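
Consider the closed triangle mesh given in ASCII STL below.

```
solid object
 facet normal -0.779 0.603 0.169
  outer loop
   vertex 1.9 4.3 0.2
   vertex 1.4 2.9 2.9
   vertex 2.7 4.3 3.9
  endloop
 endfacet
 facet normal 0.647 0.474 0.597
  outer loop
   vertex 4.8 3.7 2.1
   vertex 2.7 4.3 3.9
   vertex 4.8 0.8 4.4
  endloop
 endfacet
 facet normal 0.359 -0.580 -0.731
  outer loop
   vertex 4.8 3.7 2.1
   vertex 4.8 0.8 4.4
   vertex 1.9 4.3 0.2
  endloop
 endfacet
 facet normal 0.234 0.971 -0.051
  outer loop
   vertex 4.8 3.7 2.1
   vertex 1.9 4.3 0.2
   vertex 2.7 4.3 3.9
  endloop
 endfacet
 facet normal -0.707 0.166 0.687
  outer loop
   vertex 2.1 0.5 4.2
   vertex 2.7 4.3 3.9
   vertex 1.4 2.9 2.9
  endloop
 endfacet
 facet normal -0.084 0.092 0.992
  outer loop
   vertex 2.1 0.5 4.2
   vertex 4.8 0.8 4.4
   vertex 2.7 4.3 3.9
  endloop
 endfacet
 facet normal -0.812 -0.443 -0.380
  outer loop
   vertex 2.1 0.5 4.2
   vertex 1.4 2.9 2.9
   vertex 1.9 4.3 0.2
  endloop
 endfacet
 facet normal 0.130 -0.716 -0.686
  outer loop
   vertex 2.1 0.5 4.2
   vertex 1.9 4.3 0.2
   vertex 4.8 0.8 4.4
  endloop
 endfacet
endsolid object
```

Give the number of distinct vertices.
6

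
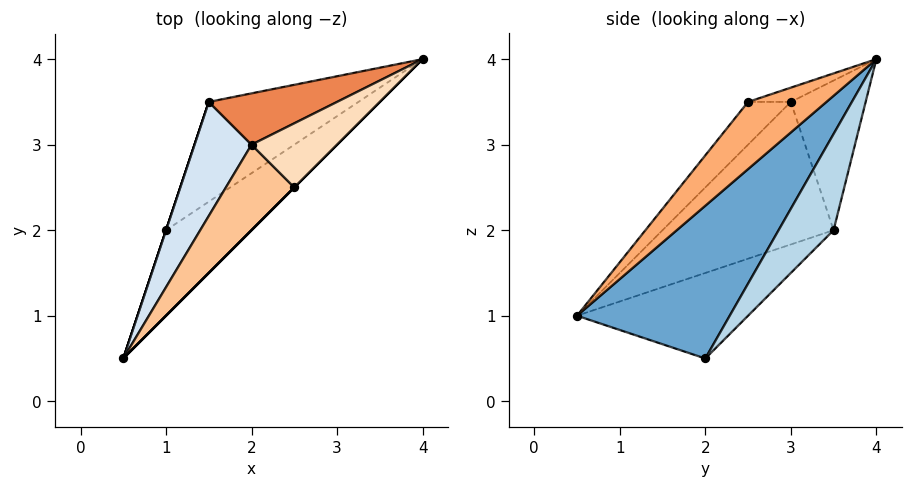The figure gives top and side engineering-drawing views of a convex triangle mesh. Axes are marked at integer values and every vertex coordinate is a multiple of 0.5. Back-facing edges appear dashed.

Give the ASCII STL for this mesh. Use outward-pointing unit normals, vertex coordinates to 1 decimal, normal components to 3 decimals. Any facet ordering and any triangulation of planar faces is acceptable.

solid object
 facet normal 0.795 -0.413 -0.445
  outer loop
   vertex 1.0 2.0 0.5
   vertex 4.0 4.0 4.0
   vertex 0.5 0.5 1.0
  endloop
 endfacet
 facet normal -0.949 0.316 0.000
  outer loop
   vertex 1.5 3.5 2.0
   vertex 1.0 2.0 0.5
   vertex 0.5 0.5 1.0
  endloop
 endfacet
 facet normal 0.451 0.551 -0.702
  outer loop
   vertex 1.5 3.5 2.0
   vertex 4.0 4.0 4.0
   vertex 1.0 2.0 0.5
  endloop
 endfacet
 facet normal -0.913 0.183 0.365
  outer loop
   vertex 2.0 3.0 3.5
   vertex 1.5 3.5 2.0
   vertex 0.5 0.5 1.0
  endloop
 endfacet
 facet normal -0.488 0.766 0.418
  outer loop
   vertex 2.0 3.0 3.5
   vertex 4.0 4.0 4.0
   vertex 1.5 3.5 2.0
  endloop
 endfacet
 facet normal 0.707 -0.707 0.000
  outer loop
   vertex 2.5 2.5 3.5
   vertex 0.5 0.5 1.0
   vertex 4.0 4.0 4.0
  endloop
 endfacet
 facet normal -0.468 -0.468 0.749
  outer loop
   vertex 2.5 2.5 3.5
   vertex 2.0 3.0 3.5
   vertex 0.5 0.5 1.0
  endloop
 endfacet
 facet normal -0.162 -0.162 0.973
  outer loop
   vertex 2.5 2.5 3.5
   vertex 4.0 4.0 4.0
   vertex 2.0 3.0 3.5
  endloop
 endfacet
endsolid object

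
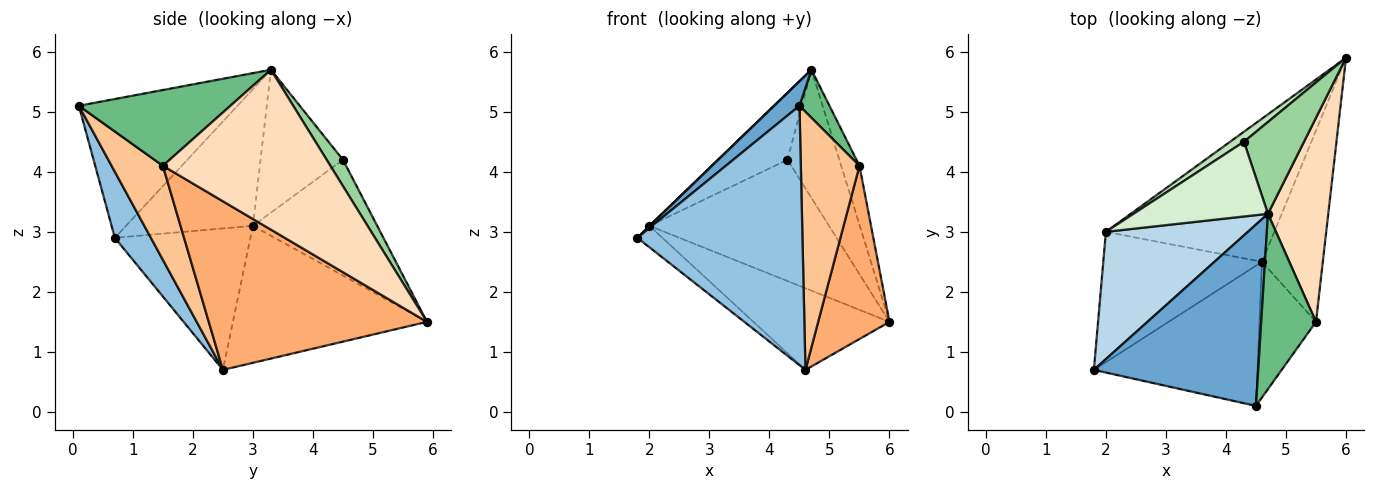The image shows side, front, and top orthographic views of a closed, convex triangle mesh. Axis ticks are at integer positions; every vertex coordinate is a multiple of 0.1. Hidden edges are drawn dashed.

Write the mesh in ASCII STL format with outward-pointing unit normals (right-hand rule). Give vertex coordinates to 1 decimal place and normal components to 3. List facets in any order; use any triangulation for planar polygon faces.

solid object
 facet normal -0.642 -0.102 0.760
  outer loop
   vertex 4.7 3.3 5.7
   vertex 1.8 0.7 2.9
   vertex 4.5 0.1 5.1
  endloop
 endfacet
 facet normal 0.188 -0.864 -0.467
  outer loop
   vertex 4.6 2.5 0.7
   vertex 4.5 0.1 5.1
   vertex 1.8 0.7 2.9
  endloop
 endfacet
 facet normal -0.694 -0.002 0.720
  outer loop
   vertex 2.0 3.0 3.1
   vertex 1.8 0.7 2.9
   vertex 4.7 3.3 5.7
  endloop
 endfacet
 facet normal -0.660 0.122 -0.741
  outer loop
   vertex 2.0 3.0 3.1
   vertex 4.6 2.5 0.7
   vertex 1.8 0.7 2.9
  endloop
 endfacet
 facet normal -0.577 0.405 -0.709
  outer loop
   vertex 2.0 3.0 3.1
   vertex 6.0 5.9 1.5
   vertex 4.6 2.5 0.7
  endloop
 endfacet
 facet normal 0.899 -0.294 -0.324
  outer loop
   vertex 5.5 1.5 4.1
   vertex 4.6 2.5 0.7
   vertex 6.0 5.9 1.5
  endloop
 endfacet
 facet normal 0.612 -0.700 -0.368
  outer loop
   vertex 5.5 1.5 4.1
   vertex 4.5 0.1 5.1
   vertex 4.6 2.5 0.7
  endloop
 endfacet
 facet normal 0.931 0.102 0.351
  outer loop
   vertex 5.5 1.5 4.1
   vertex 6.0 5.9 1.5
   vertex 4.7 3.3 5.7
  endloop
 endfacet
 facet normal 0.800 -0.158 0.578
  outer loop
   vertex 5.5 1.5 4.1
   vertex 4.7 3.3 5.7
   vertex 4.5 0.1 5.1
  endloop
 endfacet
 facet normal 0.247 0.788 0.564
  outer loop
   vertex 4.3 4.5 4.2
   vertex 4.7 3.3 5.7
   vertex 6.0 5.9 1.5
  endloop
 endfacet
 facet normal -0.568 0.820 0.068
  outer loop
   vertex 4.3 4.5 4.2
   vertex 6.0 5.9 1.5
   vertex 2.0 3.0 3.1
  endloop
 endfacet
 facet normal -0.621 0.523 0.584
  outer loop
   vertex 4.3 4.5 4.2
   vertex 2.0 3.0 3.1
   vertex 4.7 3.3 5.7
  endloop
 endfacet
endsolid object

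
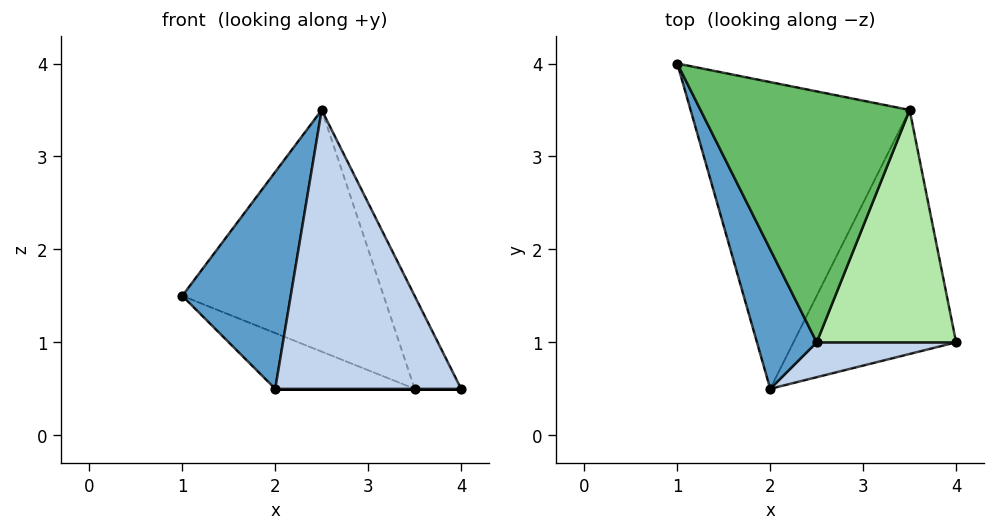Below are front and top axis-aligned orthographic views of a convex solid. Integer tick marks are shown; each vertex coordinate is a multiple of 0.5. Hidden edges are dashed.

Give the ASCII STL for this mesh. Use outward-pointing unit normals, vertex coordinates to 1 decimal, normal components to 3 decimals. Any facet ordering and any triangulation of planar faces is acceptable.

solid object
 facet normal -0.923 -0.323 0.208
  outer loop
   vertex 2.5 1.0 3.5
   vertex 1.0 4.0 1.5
   vertex 2.0 0.5 0.5
  endloop
 endfacet
 facet normal 0.241 -0.963 0.120
  outer loop
   vertex 2.5 1.0 3.5
   vertex 2.0 0.5 0.5
   vertex 4.0 1.0 0.5
  endloop
 endfacet
 facet normal -0.337 0.168 -0.926
  outer loop
   vertex 3.5 3.5 0.5
   vertex 2.0 0.5 0.5
   vertex 1.0 4.0 1.5
  endloop
 endfacet
 facet normal 0.000 0.000 -1.000
  outer loop
   vertex 3.5 3.5 0.5
   vertex 4.0 1.0 0.5
   vertex 2.0 0.5 0.5
  endloop
 endfacet
 facet normal 0.393 0.638 0.662
  outer loop
   vertex 3.5 3.5 0.5
   vertex 1.0 4.0 1.5
   vertex 2.5 1.0 3.5
  endloop
 endfacet
 facet normal 0.880 0.176 0.440
  outer loop
   vertex 3.5 3.5 0.5
   vertex 2.5 1.0 3.5
   vertex 4.0 1.0 0.5
  endloop
 endfacet
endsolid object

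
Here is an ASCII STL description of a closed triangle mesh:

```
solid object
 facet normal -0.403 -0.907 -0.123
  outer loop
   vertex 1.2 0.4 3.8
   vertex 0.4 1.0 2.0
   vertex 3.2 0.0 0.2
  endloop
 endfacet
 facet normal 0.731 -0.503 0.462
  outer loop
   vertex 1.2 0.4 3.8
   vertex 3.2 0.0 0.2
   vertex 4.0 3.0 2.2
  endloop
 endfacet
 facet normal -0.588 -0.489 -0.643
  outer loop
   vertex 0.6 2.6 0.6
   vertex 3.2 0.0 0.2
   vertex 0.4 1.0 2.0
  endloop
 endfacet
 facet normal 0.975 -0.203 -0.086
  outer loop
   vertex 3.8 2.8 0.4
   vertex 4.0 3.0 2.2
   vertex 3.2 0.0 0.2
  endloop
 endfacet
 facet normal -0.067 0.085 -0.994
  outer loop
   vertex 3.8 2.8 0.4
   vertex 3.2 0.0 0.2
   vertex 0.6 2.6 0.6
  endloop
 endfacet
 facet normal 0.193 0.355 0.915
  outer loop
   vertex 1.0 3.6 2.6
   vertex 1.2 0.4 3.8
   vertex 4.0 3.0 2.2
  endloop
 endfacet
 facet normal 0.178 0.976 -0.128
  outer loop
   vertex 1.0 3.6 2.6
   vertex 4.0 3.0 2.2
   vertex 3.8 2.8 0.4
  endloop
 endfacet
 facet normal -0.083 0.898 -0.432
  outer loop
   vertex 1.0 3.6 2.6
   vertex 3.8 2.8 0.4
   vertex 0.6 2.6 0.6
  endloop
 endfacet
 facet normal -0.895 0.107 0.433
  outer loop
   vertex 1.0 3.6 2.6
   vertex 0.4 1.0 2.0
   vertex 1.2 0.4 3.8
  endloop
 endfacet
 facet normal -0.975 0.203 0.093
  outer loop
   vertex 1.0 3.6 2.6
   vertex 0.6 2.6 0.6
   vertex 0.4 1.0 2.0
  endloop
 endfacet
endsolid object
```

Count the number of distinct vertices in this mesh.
7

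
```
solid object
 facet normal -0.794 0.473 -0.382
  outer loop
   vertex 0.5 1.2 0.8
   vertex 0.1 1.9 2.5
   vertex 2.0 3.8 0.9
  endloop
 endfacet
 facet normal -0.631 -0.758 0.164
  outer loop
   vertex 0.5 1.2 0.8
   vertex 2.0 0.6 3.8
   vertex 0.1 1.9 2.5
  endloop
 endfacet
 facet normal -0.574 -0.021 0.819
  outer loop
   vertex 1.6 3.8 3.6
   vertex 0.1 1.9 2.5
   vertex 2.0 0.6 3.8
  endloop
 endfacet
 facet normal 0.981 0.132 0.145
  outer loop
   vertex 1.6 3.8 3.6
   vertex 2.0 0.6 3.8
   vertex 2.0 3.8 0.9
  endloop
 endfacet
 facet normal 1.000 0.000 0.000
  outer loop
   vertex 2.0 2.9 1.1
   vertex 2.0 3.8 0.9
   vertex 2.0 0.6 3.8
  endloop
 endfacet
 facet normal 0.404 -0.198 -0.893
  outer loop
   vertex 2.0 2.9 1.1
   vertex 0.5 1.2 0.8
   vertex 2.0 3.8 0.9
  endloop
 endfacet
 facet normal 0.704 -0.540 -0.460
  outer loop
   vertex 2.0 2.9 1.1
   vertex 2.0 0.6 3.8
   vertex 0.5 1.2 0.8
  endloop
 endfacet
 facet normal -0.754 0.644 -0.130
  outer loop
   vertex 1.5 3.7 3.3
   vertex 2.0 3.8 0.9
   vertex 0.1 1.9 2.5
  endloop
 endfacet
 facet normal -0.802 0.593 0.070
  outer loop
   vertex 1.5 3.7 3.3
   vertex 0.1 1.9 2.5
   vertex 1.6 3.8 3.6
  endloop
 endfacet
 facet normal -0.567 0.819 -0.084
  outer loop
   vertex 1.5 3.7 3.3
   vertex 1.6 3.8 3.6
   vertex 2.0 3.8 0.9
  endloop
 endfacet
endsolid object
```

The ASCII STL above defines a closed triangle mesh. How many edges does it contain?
15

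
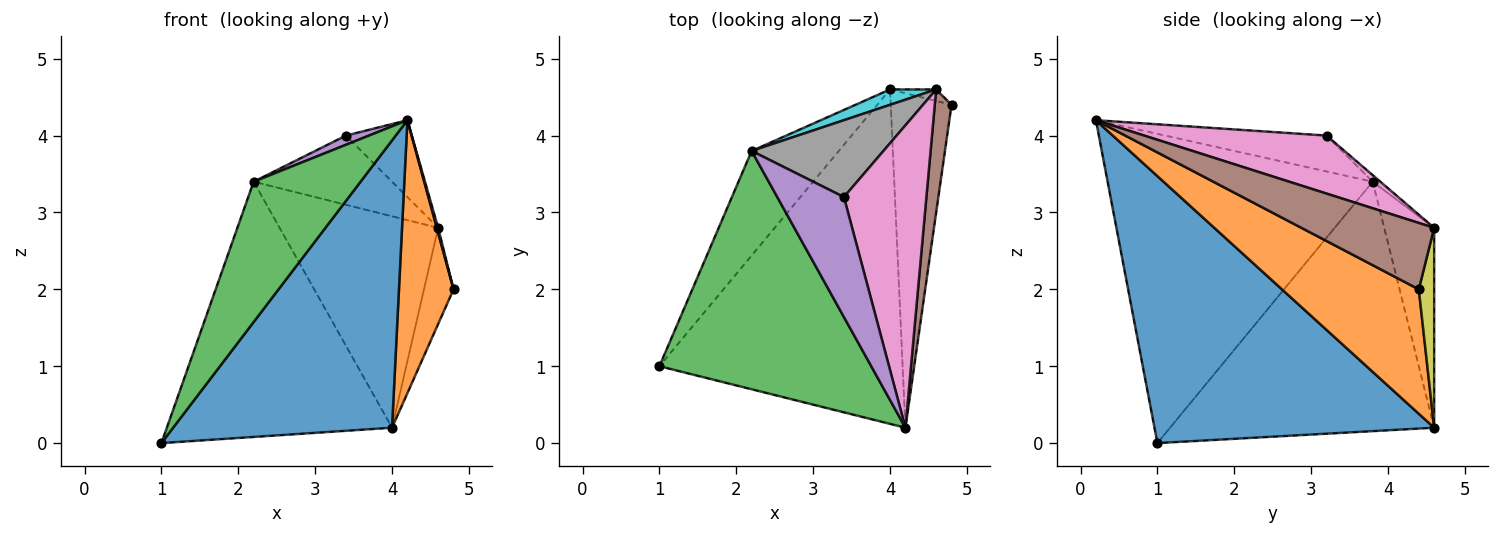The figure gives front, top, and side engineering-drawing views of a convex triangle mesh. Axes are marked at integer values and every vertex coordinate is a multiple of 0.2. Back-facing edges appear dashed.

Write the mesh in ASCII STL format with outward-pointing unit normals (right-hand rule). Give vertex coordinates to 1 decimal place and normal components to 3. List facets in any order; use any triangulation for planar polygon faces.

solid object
 facet normal 0.640 -0.501 -0.583
  outer loop
   vertex 4.0 4.6 0.2
   vertex 4.2 0.2 4.2
   vertex 1.0 1.0 0.0
  endloop
 endfacet
 facet normal 0.846 -0.337 -0.413
  outer loop
   vertex 4.0 4.6 0.2
   vertex 4.8 4.4 2.0
   vertex 4.2 0.2 4.2
  endloop
 endfacet
 facet normal -0.783 -0.316 0.536
  outer loop
   vertex 2.2 3.8 3.4
   vertex 1.0 1.0 0.0
   vertex 4.2 0.2 4.2
  endloop
 endfacet
 facet normal -0.735 0.627 -0.257
  outer loop
   vertex 2.2 3.8 3.4
   vertex 4.0 4.6 0.2
   vertex 1.0 1.0 0.0
  endloop
 endfacet
 facet normal -0.473 -0.068 0.878
  outer loop
   vertex 3.4 3.2 4.0
   vertex 2.2 3.8 3.4
   vertex 4.2 0.2 4.2
  endloop
 endfacet
 facet normal 0.969 -0.010 0.245
  outer loop
   vertex 4.6 4.6 2.8
   vertex 4.2 0.2 4.2
   vertex 4.8 4.4 2.0
  endloop
 endfacet
 facet normal 0.563 0.204 0.801
  outer loop
   vertex 4.6 4.6 2.8
   vertex 3.4 3.2 4.0
   vertex 4.2 0.2 4.2
  endloop
 endfacet
 facet normal -0.037 0.669 0.743
  outer loop
   vertex 4.6 4.6 2.8
   vertex 2.2 3.8 3.4
   vertex 3.4 3.2 4.0
  endloop
 endfacet
 facet normal 0.459 0.882 -0.106
  outer loop
   vertex 4.6 4.6 2.8
   vertex 4.8 4.4 2.0
   vertex 4.0 4.6 0.2
  endloop
 endfacet
 facet normal -0.300 0.951 0.069
  outer loop
   vertex 4.6 4.6 2.8
   vertex 4.0 4.6 0.2
   vertex 2.2 3.8 3.4
  endloop
 endfacet
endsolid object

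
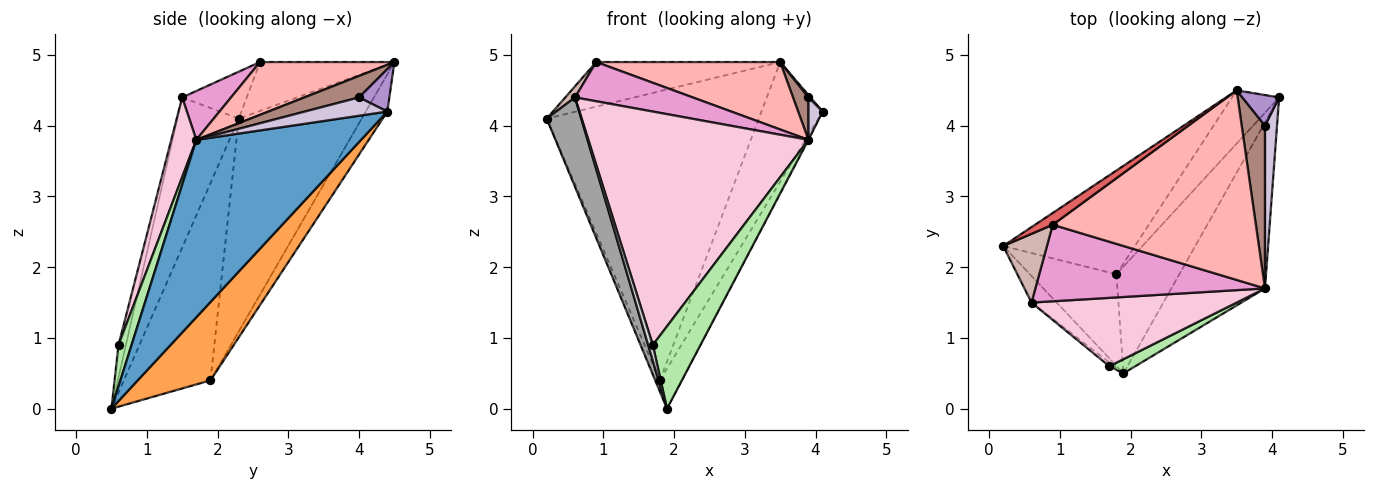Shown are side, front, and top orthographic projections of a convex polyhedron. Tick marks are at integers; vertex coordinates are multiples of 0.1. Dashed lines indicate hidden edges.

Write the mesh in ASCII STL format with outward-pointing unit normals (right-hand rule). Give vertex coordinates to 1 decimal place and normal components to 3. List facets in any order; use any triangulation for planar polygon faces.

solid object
 facet normal 0.884 0.004 -0.467
  outer loop
   vertex 3.9 1.7 3.8
   vertex 1.9 0.5 0.0
   vertex 4.1 4.4 4.2
  endloop
 endfacet
 facet normal -0.915 0.049 -0.401
  outer loop
   vertex 1.8 1.9 0.4
   vertex 1.9 0.5 0.0
   vertex 0.2 2.3 4.1
  endloop
 endfacet
 facet normal 0.759 0.228 -0.610
  outer loop
   vertex 1.8 1.9 0.4
   vertex 4.1 4.4 4.2
   vertex 1.9 0.5 0.0
  endloop
 endfacet
 facet normal -0.479 0.826 -0.296
  outer loop
   vertex 1.8 1.9 0.4
   vertex 0.2 2.3 4.1
   vertex 3.5 4.5 4.9
  endloop
 endfacet
 facet normal -0.306 0.870 -0.387
  outer loop
   vertex 1.8 1.9 0.4
   vertex 3.5 4.5 4.9
   vertex 4.1 4.4 4.2
  endloop
 endfacet
 facet normal 0.260 -0.952 0.164
  outer loop
   vertex 1.7 0.6 0.9
   vertex 1.9 0.5 0.0
   vertex 3.9 1.7 3.8
  endloop
 endfacet
 facet normal -0.577 0.790 0.209
  outer loop
   vertex 0.9 2.6 4.9
   vertex 3.5 4.5 4.9
   vertex 0.2 2.3 4.1
  endloop
 endfacet
 facet normal 0.238 -0.326 0.915
  outer loop
   vertex 0.9 2.6 4.9
   vertex 3.9 1.7 3.8
   vertex 3.5 4.5 4.9
  endloop
 endfacet
 facet normal 0.755 -0.050 0.654
  outer loop
   vertex 3.9 4.0 4.4
   vertex 4.1 4.4 4.2
   vertex 3.5 4.5 4.9
  endloop
 endfacet
 facet normal 0.827 -0.142 0.544
  outer loop
   vertex 3.9 4.0 4.4
   vertex 3.9 1.7 3.8
   vertex 4.1 4.4 4.2
  endloop
 endfacet
 facet normal 0.666 -0.188 0.721
  outer loop
   vertex 3.9 4.0 4.4
   vertex 3.5 4.5 4.9
   vertex 3.9 1.7 3.8
  endloop
 endfacet
 facet normal -0.727 -0.110 0.677
  outer loop
   vertex 0.6 1.5 4.4
   vertex 0.9 2.6 4.9
   vertex 0.2 2.3 4.1
  endloop
 endfacet
 facet normal 0.186 -0.448 0.874
  outer loop
   vertex 0.6 1.5 4.4
   vertex 3.9 1.7 3.8
   vertex 0.9 2.6 4.9
  endloop
 endfacet
 facet normal 0.109 -0.954 0.279
  outer loop
   vertex 0.6 1.5 4.4
   vertex 1.7 0.6 0.9
   vertex 3.9 1.7 3.8
  endloop
 endfacet
 facet normal -0.862 -0.485 -0.144
  outer loop
   vertex 0.6 1.5 4.4
   vertex 0.2 2.3 4.1
   vertex 1.9 0.5 0.0
  endloop
 endfacet
 facet normal -0.839 -0.529 -0.128
  outer loop
   vertex 0.6 1.5 4.4
   vertex 1.9 0.5 0.0
   vertex 1.7 0.6 0.9
  endloop
 endfacet
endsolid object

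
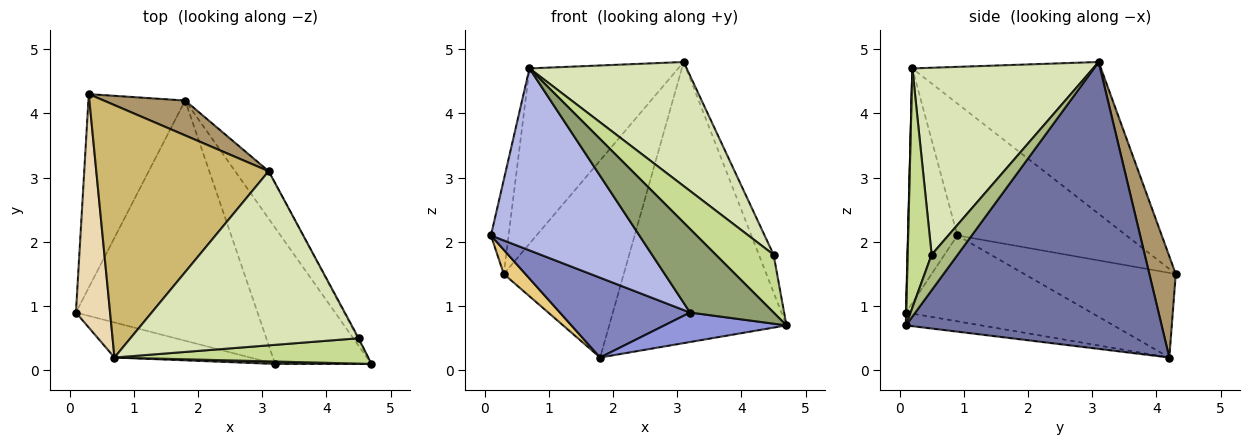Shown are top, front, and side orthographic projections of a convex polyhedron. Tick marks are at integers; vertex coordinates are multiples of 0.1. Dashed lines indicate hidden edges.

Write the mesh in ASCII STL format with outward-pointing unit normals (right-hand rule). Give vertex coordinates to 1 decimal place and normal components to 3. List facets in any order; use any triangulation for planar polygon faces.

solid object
 facet normal 0.818 0.567 -0.096
  outer loop
   vertex 3.1 3.1 4.8
   vertex 4.7 0.1 0.7
   vertex 1.8 4.2 0.2
  endloop
 endfacet
 facet normal -0.409 -0.288 -0.866
  outer loop
   vertex 3.2 0.1 0.9
   vertex 0.1 0.9 2.1
   vertex 1.8 4.2 0.2
  endloop
 endfacet
 facet normal -0.129 -0.210 -0.969
  outer loop
   vertex 3.2 0.1 0.9
   vertex 1.8 4.2 0.2
   vertex 4.7 0.1 0.7
  endloop
 endfacet
 facet normal -0.310 -0.933 -0.180
  outer loop
   vertex 3.2 0.1 0.9
   vertex 0.7 0.2 4.7
   vertex 0.1 0.9 2.1
  endloop
 endfacet
 facet normal 0.004 -1.000 0.029
  outer loop
   vertex 3.2 0.1 0.9
   vertex 4.7 0.1 0.7
   vertex 0.7 0.2 4.7
  endloop
 endfacet
 facet normal 0.870 0.493 -0.021
  outer loop
   vertex 4.5 0.5 1.8
   vertex 4.7 0.1 0.7
   vertex 3.1 3.1 4.8
  endloop
 endfacet
 facet normal 0.354 -0.856 0.376
  outer loop
   vertex 4.5 0.5 1.8
   vertex 0.7 0.2 4.7
   vertex 4.7 0.1 0.7
  endloop
 endfacet
 facet normal 0.555 -0.483 0.677
  outer loop
   vertex 4.5 0.5 1.8
   vertex 3.1 3.1 4.8
   vertex 0.7 0.2 4.7
  endloop
 endfacet
 facet normal 0.212 0.962 0.170
  outer loop
   vertex 0.3 4.3 1.5
   vertex 3.1 3.1 4.8
   vertex 1.8 4.2 0.2
  endloop
 endfacet
 facet normal -0.586 0.462 0.665
  outer loop
   vertex 0.3 4.3 1.5
   vertex 0.7 0.2 4.7
   vertex 3.1 3.1 4.8
  endloop
 endfacet
 facet normal -0.656 -0.094 -0.749
  outer loop
   vertex 0.3 4.3 1.5
   vertex 1.8 4.2 0.2
   vertex 0.1 0.9 2.1
  endloop
 endfacet
 facet normal -0.963 0.101 0.249
  outer loop
   vertex 0.3 4.3 1.5
   vertex 0.1 0.9 2.1
   vertex 0.7 0.2 4.7
  endloop
 endfacet
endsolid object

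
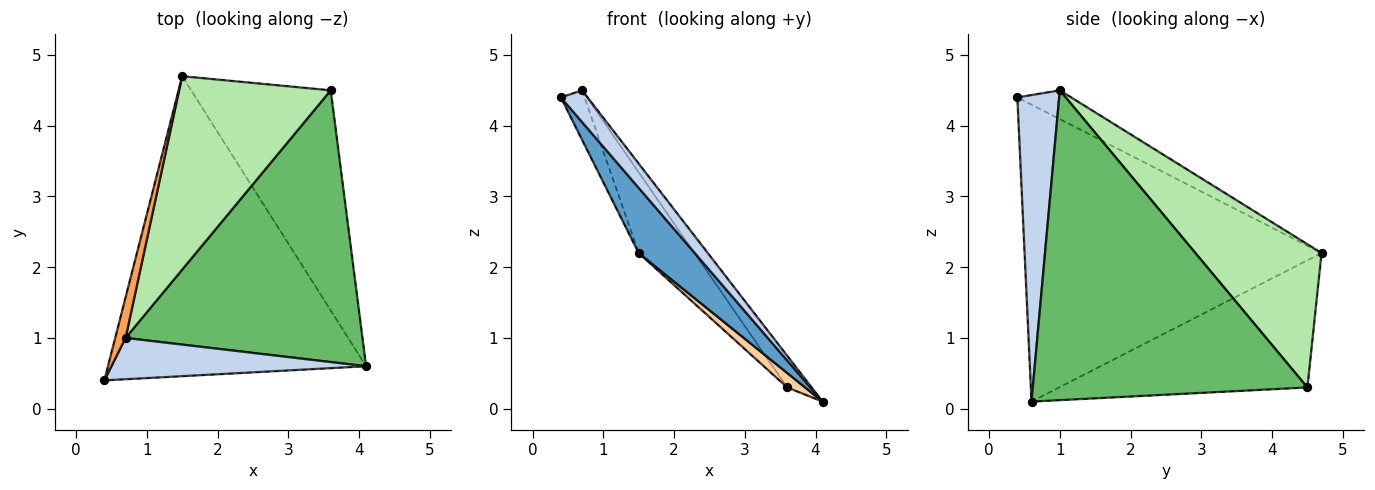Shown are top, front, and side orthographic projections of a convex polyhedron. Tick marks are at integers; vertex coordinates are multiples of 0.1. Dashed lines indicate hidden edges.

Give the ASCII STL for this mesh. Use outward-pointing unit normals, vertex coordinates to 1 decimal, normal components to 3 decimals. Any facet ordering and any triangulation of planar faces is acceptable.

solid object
 facet normal -0.747 -0.141 -0.649
  outer loop
   vertex 1.5 4.7 2.2
   vertex 4.1 0.6 0.1
   vertex 0.4 0.4 4.4
  endloop
 endfacet
 facet normal 0.690 -0.441 0.574
  outer loop
   vertex 0.7 1.0 4.5
   vertex 0.4 0.4 4.4
   vertex 4.1 0.6 0.1
  endloop
 endfacet
 facet normal -0.869 0.383 0.313
  outer loop
   vertex 0.7 1.0 4.5
   vertex 1.5 4.7 2.2
   vertex 0.4 0.4 4.4
  endloop
 endfacet
 facet normal -0.673 -0.048 -0.738
  outer loop
   vertex 3.6 4.5 0.3
   vertex 4.1 0.6 0.1
   vertex 1.5 4.7 2.2
  endloop
 endfacet
 facet normal 0.792 0.071 0.606
  outer loop
   vertex 3.6 4.5 0.3
   vertex 0.7 1.0 4.5
   vertex 4.1 0.6 0.1
  endloop
 endfacet
 facet normal 0.657 0.290 0.696
  outer loop
   vertex 3.6 4.5 0.3
   vertex 1.5 4.7 2.2
   vertex 0.7 1.0 4.5
  endloop
 endfacet
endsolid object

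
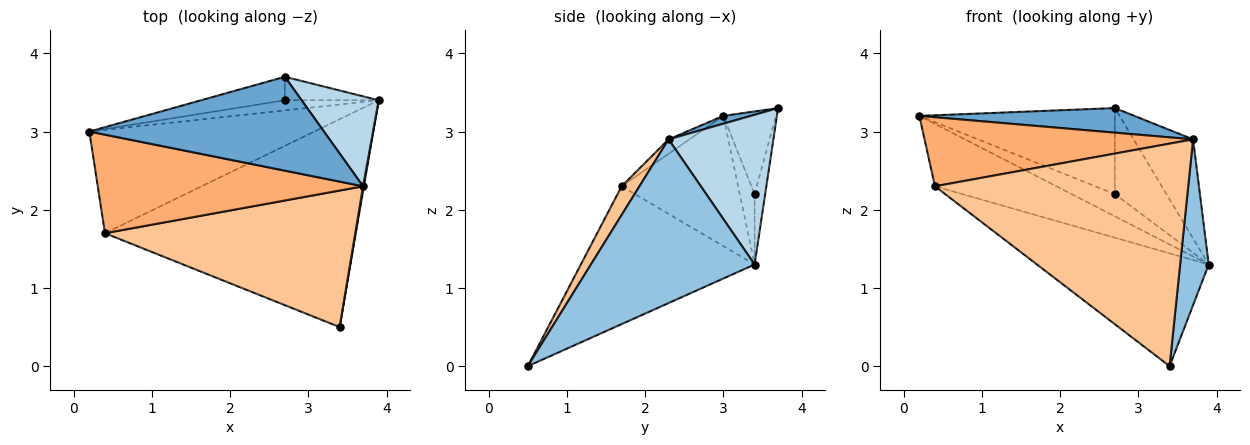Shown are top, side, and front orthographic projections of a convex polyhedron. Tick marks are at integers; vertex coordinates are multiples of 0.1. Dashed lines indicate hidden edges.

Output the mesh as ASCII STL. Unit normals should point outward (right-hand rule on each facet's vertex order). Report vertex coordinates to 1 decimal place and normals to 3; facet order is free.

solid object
 facet normal 0.032 -0.253 0.967
  outer loop
   vertex 3.7 2.3 2.9
   vertex 2.7 3.7 3.3
   vertex 0.2 3.0 3.2
  endloop
 endfacet
 facet normal 0.985 -0.172 0.005
  outer loop
   vertex 3.7 2.3 2.9
   vertex 3.4 0.5 0.0
   vertex 3.9 3.4 1.3
  endloop
 endfacet
 facet normal 0.794 0.450 0.409
  outer loop
   vertex 3.7 2.3 2.9
   vertex 3.9 3.4 1.3
   vertex 2.7 3.7 3.3
  endloop
 endfacet
 facet normal -0.444 0.463 -0.767
  outer loop
   vertex 0.4 1.7 2.3
   vertex 0.2 3.0 3.2
   vertex 3.9 3.4 1.3
  endloop
 endfacet
 facet normal -0.435 0.430 -0.791
  outer loop
   vertex 0.4 1.7 2.3
   vertex 3.9 3.4 1.3
   vertex 3.4 0.5 0.0
  endloop
 endfacet
 facet normal -0.045 -0.573 0.818
  outer loop
   vertex 0.4 1.7 2.3
   vertex 3.7 2.3 2.9
   vertex 0.2 3.0 3.2
  endloop
 endfacet
 facet normal 0.060 -0.851 0.522
  outer loop
   vertex 0.4 1.7 2.3
   vertex 3.4 0.5 0.0
   vertex 3.7 2.3 2.9
  endloop
 endfacet
 facet normal -0.298 0.868 -0.397
  outer loop
   vertex 2.7 3.4 2.2
   vertex 3.9 3.4 1.3
   vertex 0.2 3.0 3.2
  endloop
 endfacet
 facet normal -0.251 0.934 -0.255
  outer loop
   vertex 2.7 3.4 2.2
   vertex 0.2 3.0 3.2
   vertex 2.7 3.7 3.3
  endloop
 endfacet
 facet normal -0.194 0.947 -0.258
  outer loop
   vertex 2.7 3.4 2.2
   vertex 2.7 3.7 3.3
   vertex 3.9 3.4 1.3
  endloop
 endfacet
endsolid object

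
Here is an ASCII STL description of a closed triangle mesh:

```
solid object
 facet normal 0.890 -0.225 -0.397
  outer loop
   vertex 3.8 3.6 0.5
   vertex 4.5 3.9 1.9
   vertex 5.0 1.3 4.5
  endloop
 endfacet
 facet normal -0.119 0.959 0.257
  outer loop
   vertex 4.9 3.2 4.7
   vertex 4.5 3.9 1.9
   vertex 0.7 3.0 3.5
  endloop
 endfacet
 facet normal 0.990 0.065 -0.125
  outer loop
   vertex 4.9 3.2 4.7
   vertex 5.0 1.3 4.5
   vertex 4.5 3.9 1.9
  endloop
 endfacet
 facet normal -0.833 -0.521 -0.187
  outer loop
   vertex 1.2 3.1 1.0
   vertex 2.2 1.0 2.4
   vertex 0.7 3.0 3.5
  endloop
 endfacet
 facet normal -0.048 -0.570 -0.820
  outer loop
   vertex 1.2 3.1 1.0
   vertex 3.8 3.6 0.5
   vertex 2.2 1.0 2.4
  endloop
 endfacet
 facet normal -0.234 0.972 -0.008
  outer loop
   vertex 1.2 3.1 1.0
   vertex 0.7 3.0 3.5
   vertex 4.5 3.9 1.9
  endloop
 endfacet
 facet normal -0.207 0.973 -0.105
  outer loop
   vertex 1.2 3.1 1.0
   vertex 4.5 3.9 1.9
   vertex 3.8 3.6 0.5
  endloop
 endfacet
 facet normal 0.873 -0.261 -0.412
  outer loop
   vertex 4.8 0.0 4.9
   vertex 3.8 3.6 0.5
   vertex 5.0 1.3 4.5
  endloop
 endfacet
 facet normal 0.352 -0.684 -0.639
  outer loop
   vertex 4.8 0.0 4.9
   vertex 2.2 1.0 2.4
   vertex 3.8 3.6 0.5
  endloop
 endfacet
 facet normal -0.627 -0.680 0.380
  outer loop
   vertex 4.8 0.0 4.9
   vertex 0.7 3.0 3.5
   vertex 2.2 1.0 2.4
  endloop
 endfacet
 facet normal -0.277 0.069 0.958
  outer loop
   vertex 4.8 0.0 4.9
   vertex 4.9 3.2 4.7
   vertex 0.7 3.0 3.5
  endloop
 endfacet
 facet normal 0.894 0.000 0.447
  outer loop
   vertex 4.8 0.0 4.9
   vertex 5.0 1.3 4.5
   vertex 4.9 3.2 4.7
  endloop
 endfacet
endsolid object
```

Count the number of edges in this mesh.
18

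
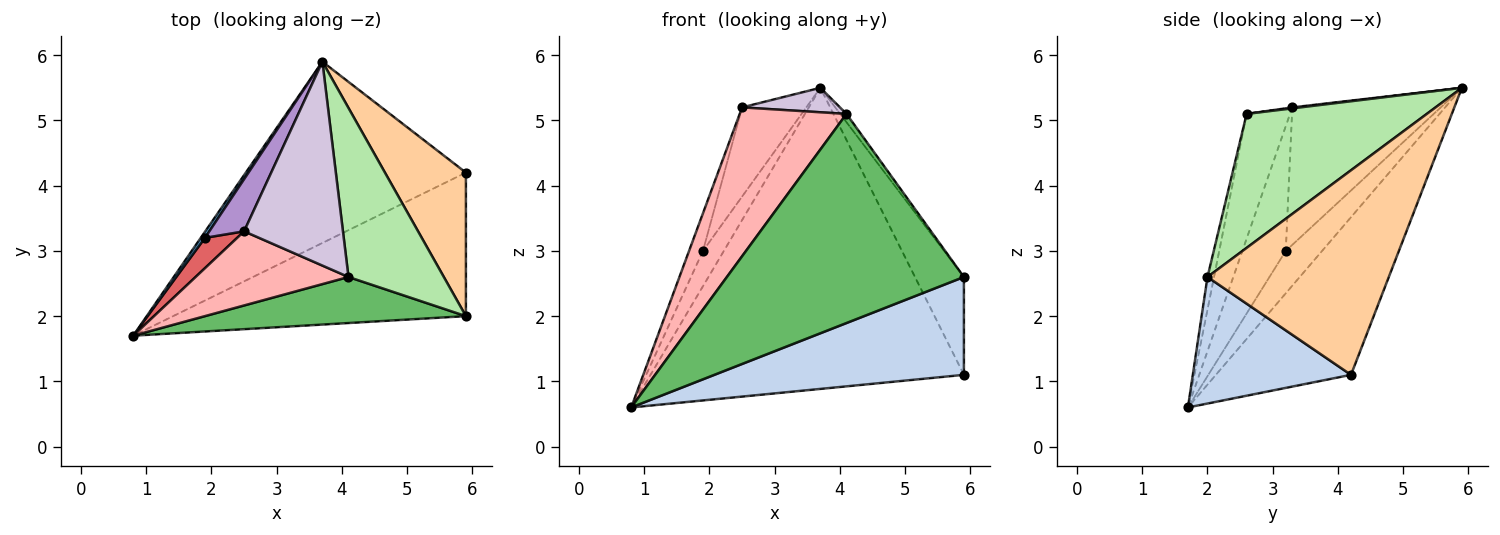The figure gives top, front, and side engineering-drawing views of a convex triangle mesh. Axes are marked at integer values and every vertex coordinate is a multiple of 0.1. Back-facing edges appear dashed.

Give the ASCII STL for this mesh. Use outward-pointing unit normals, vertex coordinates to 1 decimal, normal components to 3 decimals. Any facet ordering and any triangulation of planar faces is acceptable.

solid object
 facet normal -0.864 0.497 0.085
  outer loop
   vertex 1.9 3.2 3.0
   vertex 3.7 5.9 5.5
   vertex 0.8 1.7 0.6
  endloop
 endfacet
 facet normal 0.336 -0.531 -0.778
  outer loop
   vertex 5.9 4.2 1.1
   vertex 5.9 2.0 2.6
   vertex 0.8 1.7 0.6
  endloop
 endfacet
 facet normal -0.347 0.804 -0.484
  outer loop
   vertex 5.9 4.2 1.1
   vertex 0.8 1.7 0.6
   vertex 3.7 5.9 5.5
  endloop
 endfacet
 facet normal 0.902 0.243 0.357
  outer loop
   vertex 5.9 4.2 1.1
   vertex 3.7 5.9 5.5
   vertex 5.9 2.0 2.6
  endloop
 endfacet
 facet normal -0.027 -0.976 0.215
  outer loop
   vertex 4.1 2.6 5.1
   vertex 0.8 1.7 0.6
   vertex 5.9 2.0 2.6
  endloop
 endfacet
 facet normal 0.814 0.028 0.580
  outer loop
   vertex 4.1 2.6 5.1
   vertex 5.9 2.0 2.6
   vertex 3.7 5.9 5.5
  endloop
 endfacet
 facet normal -0.925 0.296 0.239
  outer loop
   vertex 2.5 3.3 5.2
   vertex 1.9 3.2 3.0
   vertex 0.8 1.7 0.6
  endloop
 endfacet
 facet normal -0.342 -0.841 0.419
  outer loop
   vertex 2.5 3.3 5.2
   vertex 0.8 1.7 0.6
   vertex 4.1 2.6 5.1
  endloop
 endfacet
 facet normal -0.894 0.387 0.226
  outer loop
   vertex 2.5 3.3 5.2
   vertex 3.7 5.9 5.5
   vertex 1.9 3.2 3.0
  endloop
 endfacet
 facet normal 0.010 -0.119 0.993
  outer loop
   vertex 2.5 3.3 5.2
   vertex 4.1 2.6 5.1
   vertex 3.7 5.9 5.5
  endloop
 endfacet
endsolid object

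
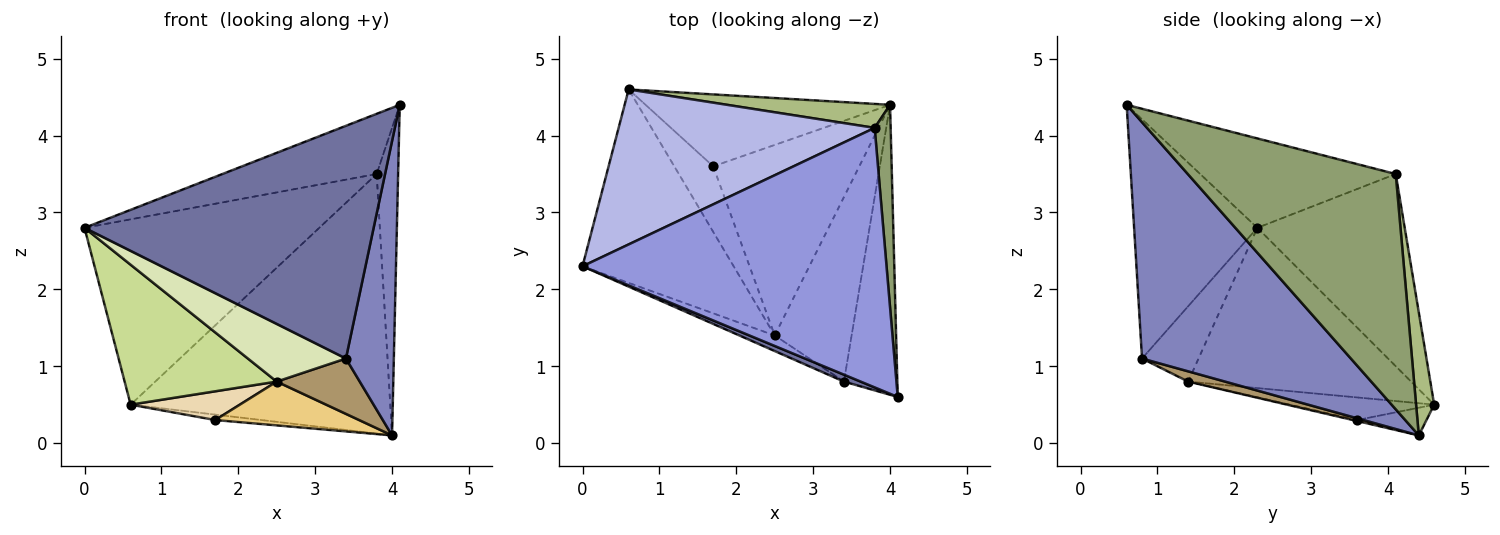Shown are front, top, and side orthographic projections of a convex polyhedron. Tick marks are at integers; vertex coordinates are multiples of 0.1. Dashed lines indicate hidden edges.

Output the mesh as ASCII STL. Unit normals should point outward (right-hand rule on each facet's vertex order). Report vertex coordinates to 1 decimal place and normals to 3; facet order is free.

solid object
 facet normal -0.392 -0.920 0.027
  outer loop
   vertex 3.4 0.8 1.1
   vertex 4.1 0.6 4.4
   vertex 0.0 2.3 2.8
  endloop
 endfacet
 facet normal 0.952 -0.218 -0.215
  outer loop
   vertex 3.4 0.8 1.1
   vertex 4.0 4.4 0.1
   vertex 4.1 0.6 4.4
  endloop
 endfacet
 facet normal -0.275 0.217 0.936
  outer loop
   vertex 3.8 4.1 3.5
   vertex 0.0 2.3 2.8
   vertex 4.1 0.6 4.4
  endloop
 endfacet
 facet normal -0.434 0.691 0.578
  outer loop
   vertex 3.8 4.1 3.5
   vertex 0.6 4.6 0.5
   vertex 0.0 2.3 2.8
  endloop
 endfacet
 facet normal 0.992 0.102 0.067
  outer loop
   vertex 3.8 4.1 3.5
   vertex 4.1 0.6 4.4
   vertex 4.0 4.4 0.1
  endloop
 endfacet
 facet normal 0.069 0.993 0.092
  outer loop
   vertex 3.8 4.1 3.5
   vertex 4.0 4.4 0.1
   vertex 0.6 4.6 0.5
  endloop
 endfacet
 facet normal -0.652 -0.445 -0.615
  outer loop
   vertex 2.5 1.4 0.8
   vertex 0.0 2.3 2.8
   vertex 0.6 4.6 0.5
  endloop
 endfacet
 facet normal -0.486 -0.843 -0.228
  outer loop
   vertex 2.5 1.4 0.8
   vertex 3.4 0.8 1.1
   vertex 0.0 2.3 2.8
  endloop
 endfacet
 facet normal 0.127 -0.285 -0.950
  outer loop
   vertex 2.5 1.4 0.8
   vertex 4.0 4.4 0.1
   vertex 3.4 0.8 1.1
  endloop
 endfacet
 facet normal -0.112 0.075 -0.991
  outer loop
   vertex 1.7 3.6 0.3
   vertex 0.6 4.6 0.5
   vertex 4.0 4.4 0.1
  endloop
 endfacet
 facet normal -0.007 -0.224 -0.975
  outer loop
   vertex 1.7 3.6 0.3
   vertex 4.0 4.4 0.1
   vertex 2.5 1.4 0.8
  endloop
 endfacet
 facet normal -0.469 -0.354 -0.809
  outer loop
   vertex 1.7 3.6 0.3
   vertex 2.5 1.4 0.8
   vertex 0.6 4.6 0.5
  endloop
 endfacet
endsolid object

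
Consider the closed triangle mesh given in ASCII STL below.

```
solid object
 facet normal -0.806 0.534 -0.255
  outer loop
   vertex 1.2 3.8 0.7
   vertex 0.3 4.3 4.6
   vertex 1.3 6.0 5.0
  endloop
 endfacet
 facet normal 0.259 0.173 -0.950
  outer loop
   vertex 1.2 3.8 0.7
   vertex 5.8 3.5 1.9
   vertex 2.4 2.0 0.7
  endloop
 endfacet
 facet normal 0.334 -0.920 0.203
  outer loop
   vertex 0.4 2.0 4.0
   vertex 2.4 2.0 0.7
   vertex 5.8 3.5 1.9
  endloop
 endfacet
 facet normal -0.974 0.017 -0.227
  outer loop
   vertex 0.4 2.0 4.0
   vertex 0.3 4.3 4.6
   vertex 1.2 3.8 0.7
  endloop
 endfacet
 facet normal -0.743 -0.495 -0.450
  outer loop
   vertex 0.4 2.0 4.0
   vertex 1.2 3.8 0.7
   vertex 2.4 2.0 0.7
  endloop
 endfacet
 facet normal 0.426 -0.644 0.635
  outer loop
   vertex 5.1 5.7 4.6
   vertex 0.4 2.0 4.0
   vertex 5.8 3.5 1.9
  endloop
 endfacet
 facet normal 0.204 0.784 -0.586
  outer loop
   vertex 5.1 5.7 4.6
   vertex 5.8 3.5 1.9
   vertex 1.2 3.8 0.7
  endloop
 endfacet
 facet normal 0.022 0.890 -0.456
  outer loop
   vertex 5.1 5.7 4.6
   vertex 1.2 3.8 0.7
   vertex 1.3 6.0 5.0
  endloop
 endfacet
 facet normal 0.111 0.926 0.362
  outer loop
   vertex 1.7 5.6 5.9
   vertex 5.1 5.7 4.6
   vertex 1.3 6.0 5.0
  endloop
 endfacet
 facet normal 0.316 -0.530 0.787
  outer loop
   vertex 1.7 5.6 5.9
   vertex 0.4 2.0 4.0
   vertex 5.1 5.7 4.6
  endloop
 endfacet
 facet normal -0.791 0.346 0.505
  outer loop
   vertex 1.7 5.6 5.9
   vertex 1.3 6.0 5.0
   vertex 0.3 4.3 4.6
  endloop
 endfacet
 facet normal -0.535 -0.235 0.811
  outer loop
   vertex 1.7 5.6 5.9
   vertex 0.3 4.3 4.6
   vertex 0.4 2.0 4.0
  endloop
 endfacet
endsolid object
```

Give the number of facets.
12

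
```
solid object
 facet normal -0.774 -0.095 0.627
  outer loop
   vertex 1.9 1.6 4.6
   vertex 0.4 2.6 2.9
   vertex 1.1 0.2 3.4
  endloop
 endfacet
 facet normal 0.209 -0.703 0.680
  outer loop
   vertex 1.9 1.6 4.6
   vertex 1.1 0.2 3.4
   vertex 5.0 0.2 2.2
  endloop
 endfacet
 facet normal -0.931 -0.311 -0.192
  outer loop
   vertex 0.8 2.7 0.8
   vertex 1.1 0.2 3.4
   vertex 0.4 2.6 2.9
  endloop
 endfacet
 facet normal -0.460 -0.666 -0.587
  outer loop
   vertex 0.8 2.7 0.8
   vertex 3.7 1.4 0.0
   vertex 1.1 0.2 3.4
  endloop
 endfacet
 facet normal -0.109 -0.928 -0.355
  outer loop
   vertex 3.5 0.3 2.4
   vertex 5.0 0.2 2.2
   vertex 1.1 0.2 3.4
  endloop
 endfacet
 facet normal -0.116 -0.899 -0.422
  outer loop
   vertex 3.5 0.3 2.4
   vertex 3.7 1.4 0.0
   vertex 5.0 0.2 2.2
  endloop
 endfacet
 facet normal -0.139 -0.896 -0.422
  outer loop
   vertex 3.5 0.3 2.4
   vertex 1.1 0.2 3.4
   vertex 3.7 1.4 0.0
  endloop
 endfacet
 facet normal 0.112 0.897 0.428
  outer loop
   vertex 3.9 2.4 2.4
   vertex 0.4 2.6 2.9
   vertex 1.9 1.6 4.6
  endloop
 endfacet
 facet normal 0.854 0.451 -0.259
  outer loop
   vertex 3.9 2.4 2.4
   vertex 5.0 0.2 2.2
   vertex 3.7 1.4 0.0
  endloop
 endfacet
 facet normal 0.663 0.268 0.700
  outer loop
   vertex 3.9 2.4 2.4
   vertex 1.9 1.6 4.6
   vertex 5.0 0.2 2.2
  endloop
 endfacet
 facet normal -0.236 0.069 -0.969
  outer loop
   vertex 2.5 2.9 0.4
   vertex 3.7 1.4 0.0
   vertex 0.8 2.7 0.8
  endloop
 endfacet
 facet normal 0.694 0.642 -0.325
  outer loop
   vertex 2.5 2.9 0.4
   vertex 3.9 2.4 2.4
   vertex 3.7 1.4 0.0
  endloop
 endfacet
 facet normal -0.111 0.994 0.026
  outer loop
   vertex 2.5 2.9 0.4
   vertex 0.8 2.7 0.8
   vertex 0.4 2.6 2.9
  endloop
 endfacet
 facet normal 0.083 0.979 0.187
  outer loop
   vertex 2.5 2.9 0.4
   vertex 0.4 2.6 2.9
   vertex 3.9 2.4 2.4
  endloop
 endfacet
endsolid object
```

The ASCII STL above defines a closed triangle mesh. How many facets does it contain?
14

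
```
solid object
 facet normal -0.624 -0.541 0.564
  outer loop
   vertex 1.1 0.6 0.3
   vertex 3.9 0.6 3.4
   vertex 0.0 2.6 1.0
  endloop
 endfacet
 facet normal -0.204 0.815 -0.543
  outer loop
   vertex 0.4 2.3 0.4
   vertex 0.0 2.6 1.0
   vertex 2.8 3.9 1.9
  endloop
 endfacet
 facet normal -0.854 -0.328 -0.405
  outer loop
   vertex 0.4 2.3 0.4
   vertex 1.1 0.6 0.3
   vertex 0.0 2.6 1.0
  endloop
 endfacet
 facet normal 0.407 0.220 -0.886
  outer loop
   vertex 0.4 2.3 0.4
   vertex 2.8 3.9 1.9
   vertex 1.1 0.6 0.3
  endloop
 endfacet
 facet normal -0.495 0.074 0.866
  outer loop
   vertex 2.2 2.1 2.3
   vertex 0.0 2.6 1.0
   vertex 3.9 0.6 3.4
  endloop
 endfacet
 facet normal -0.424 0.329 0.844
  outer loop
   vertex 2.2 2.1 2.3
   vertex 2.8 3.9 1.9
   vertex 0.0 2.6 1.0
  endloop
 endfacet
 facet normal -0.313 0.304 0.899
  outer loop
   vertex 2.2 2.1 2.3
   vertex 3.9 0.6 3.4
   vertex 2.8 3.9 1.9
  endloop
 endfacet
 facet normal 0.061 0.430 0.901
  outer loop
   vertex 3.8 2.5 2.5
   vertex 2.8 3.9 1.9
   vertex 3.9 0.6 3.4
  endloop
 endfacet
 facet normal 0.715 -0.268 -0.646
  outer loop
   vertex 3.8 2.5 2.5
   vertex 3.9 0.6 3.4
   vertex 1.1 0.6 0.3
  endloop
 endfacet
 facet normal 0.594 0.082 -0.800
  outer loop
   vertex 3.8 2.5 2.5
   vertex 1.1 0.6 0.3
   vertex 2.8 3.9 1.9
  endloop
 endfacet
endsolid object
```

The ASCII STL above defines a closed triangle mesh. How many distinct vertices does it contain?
7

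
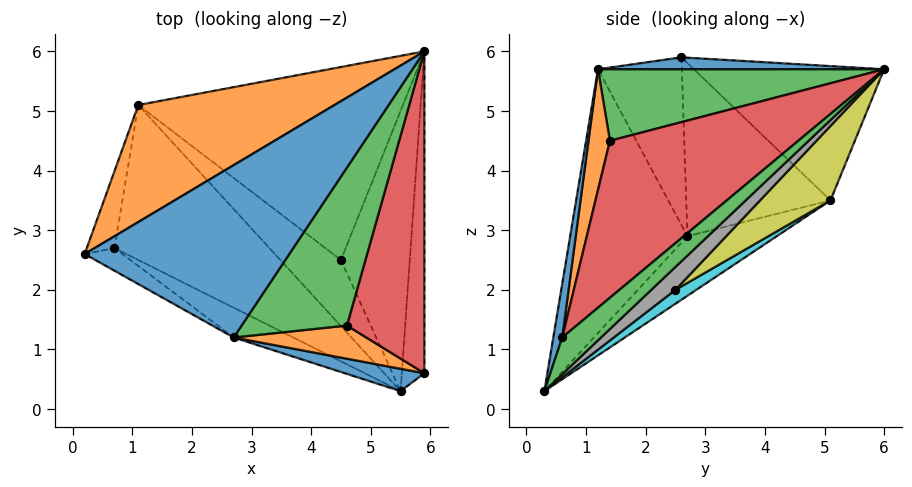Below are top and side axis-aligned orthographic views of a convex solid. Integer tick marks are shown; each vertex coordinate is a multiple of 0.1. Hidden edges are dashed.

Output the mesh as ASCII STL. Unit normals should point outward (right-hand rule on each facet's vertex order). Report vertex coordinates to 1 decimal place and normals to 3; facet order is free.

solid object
 facet normal 0.058 -0.039 0.998
  outer loop
   vertex 2.7 1.2 5.7
   vertex 5.9 6.0 5.7
   vertex 0.2 2.6 5.9
  endloop
 endfacet
 facet normal -0.400 0.706 0.585
  outer loop
   vertex 1.1 5.1 3.5
   vertex 0.2 2.6 5.9
   vertex 5.9 6.0 5.7
  endloop
 endfacet
 facet normal 0.526 -0.351 0.775
  outer loop
   vertex 4.6 1.4 4.5
   vertex 5.9 6.0 5.7
   vertex 2.7 1.2 5.7
  endloop
 endfacet
 facet normal -0.968 0.200 -0.155
  outer loop
   vertex 0.7 2.7 2.9
   vertex 0.2 2.6 5.9
   vertex 1.1 5.1 3.5
  endloop
 endfacet
 facet normal -0.344 0.281 -0.896
  outer loop
   vertex 0.7 2.7 2.9
   vertex 1.1 5.1 3.5
   vertex 5.5 0.3 0.3
  endloop
 endfacet
 facet normal -0.492 -0.863 -0.111
  outer loop
   vertex 0.7 2.7 2.9
   vertex 2.7 1.2 5.7
   vertex 0.2 2.6 5.9
  endloop
 endfacet
 facet normal -0.492 -0.863 -0.111
  outer loop
   vertex 0.7 2.7 2.9
   vertex 5.5 0.3 0.3
   vertex 2.7 1.2 5.7
  endloop
 endfacet
 facet normal 0.237 0.659 -0.713
  outer loop
   vertex 4.5 2.5 2.0
   vertex 5.9 6.0 5.7
   vertex 5.5 0.3 0.3
  endloop
 endfacet
 facet normal 0.200 0.673 -0.712
  outer loop
   vertex 4.5 2.5 2.0
   vertex 1.1 5.1 3.5
   vertex 5.9 6.0 5.7
  endloop
 endfacet
 facet normal 0.170 0.650 -0.741
  outer loop
   vertex 4.5 2.5 2.0
   vertex 5.5 0.3 0.3
   vertex 1.1 5.1 3.5
  endloop
 endfacet
 facet normal 0.165 -0.955 0.245
  outer loop
   vertex 5.9 0.6 1.2
   vertex 2.7 1.2 5.7
   vertex 5.5 0.3 0.3
  endloop
 endfacet
 facet normal 0.306 -0.890 0.337
  outer loop
   vertex 5.9 0.6 1.2
   vertex 4.6 1.4 4.5
   vertex 2.7 1.2 5.7
  endloop
 endfacet
 facet normal 0.780 0.400 -0.480
  outer loop
   vertex 5.9 0.6 1.2
   vertex 5.5 0.3 0.3
   vertex 5.9 6.0 5.7
  endloop
 endfacet
 facet normal 0.841 -0.346 0.415
  outer loop
   vertex 5.9 0.6 1.2
   vertex 5.9 6.0 5.7
   vertex 4.6 1.4 4.5
  endloop
 endfacet
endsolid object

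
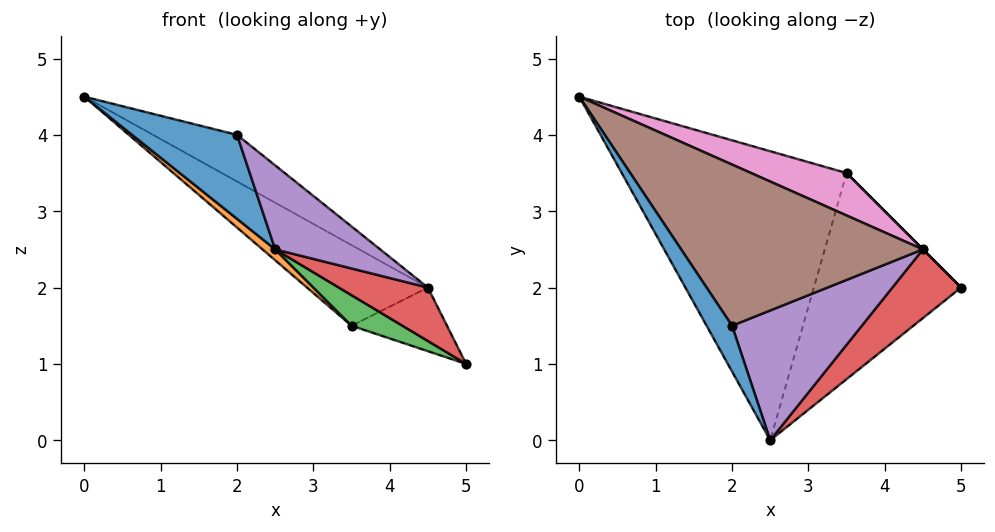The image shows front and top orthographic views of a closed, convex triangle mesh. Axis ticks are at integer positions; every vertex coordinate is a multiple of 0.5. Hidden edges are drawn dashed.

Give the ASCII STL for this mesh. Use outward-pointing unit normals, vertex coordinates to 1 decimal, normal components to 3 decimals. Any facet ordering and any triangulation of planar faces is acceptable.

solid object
 facet normal -0.767 -0.563 0.307
  outer loop
   vertex 2.0 1.5 4.0
   vertex 0.0 4.5 4.5
   vertex 2.5 0.0 2.5
  endloop
 endfacet
 facet normal -0.655 -0.028 -0.755
  outer loop
   vertex 3.5 3.5 1.5
   vertex 2.5 0.0 2.5
   vertex 0.0 4.5 4.5
  endloop
 endfacet
 facet normal -0.430 -0.132 -0.893
  outer loop
   vertex 3.5 3.5 1.5
   vertex 5.0 2.0 1.0
   vertex 2.5 0.0 2.5
  endloop
 endfacet
 facet normal 0.694 -0.442 0.568
  outer loop
   vertex 4.5 2.5 2.0
   vertex 2.5 0.0 2.5
   vertex 5.0 2.0 1.0
  endloop
 endfacet
 facet normal 0.664 -0.406 0.627
  outer loop
   vertex 4.5 2.5 2.0
   vertex 2.0 1.5 4.0
   vertex 2.5 0.0 2.5
  endloop
 endfacet
 facet normal 0.549 0.232 0.803
  outer loop
   vertex 4.5 2.5 2.0
   vertex 0.0 4.5 4.5
   vertex 2.0 1.5 4.0
  endloop
 endfacet
 facet normal 0.546 0.741 0.390
  outer loop
   vertex 4.5 2.5 2.0
   vertex 3.5 3.5 1.5
   vertex 0.0 4.5 4.5
  endloop
 endfacet
 facet normal 0.707 0.707 0.000
  outer loop
   vertex 4.5 2.5 2.0
   vertex 5.0 2.0 1.0
   vertex 3.5 3.5 1.5
  endloop
 endfacet
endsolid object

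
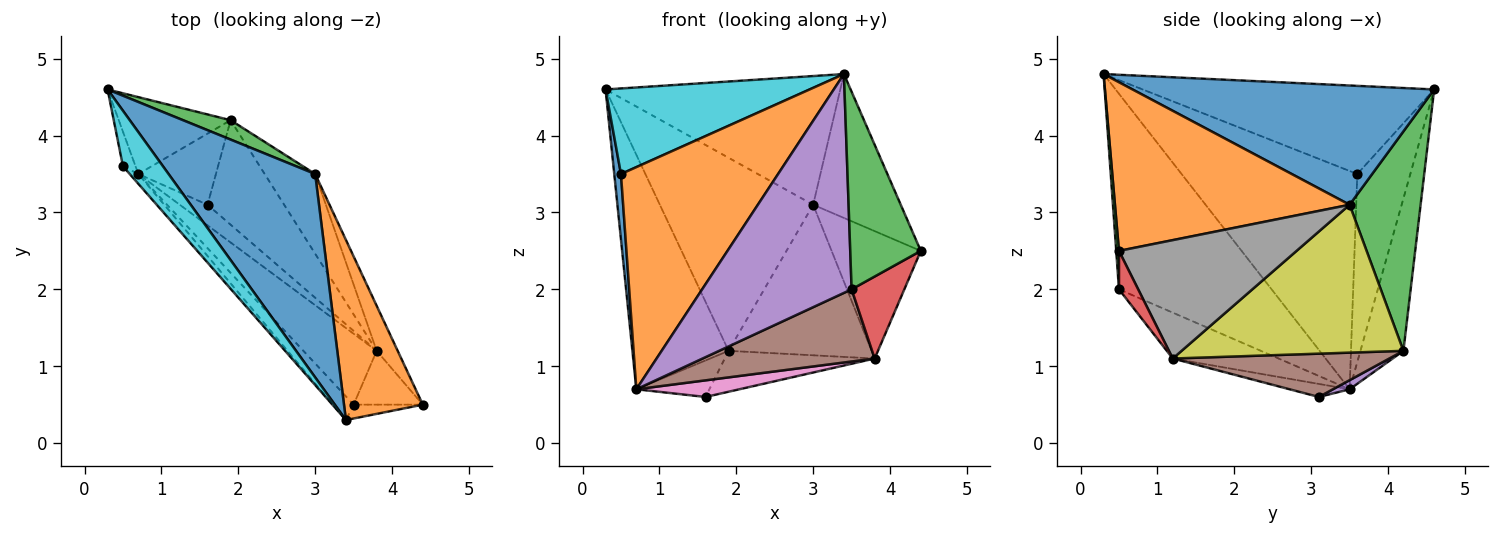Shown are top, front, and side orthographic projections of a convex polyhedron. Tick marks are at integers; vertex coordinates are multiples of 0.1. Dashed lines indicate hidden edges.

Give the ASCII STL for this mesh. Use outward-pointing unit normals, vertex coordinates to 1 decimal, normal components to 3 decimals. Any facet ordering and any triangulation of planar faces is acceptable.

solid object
 facet normal 0.566 0.441 0.696
  outer loop
   vertex 3.0 3.5 3.1
   vertex 0.3 4.6 4.6
   vertex 3.4 0.3 4.8
  endloop
 endfacet
 facet normal 0.858 0.320 0.401
  outer loop
   vertex 3.0 3.5 3.1
   vertex 3.4 0.3 4.8
   vertex 4.4 0.5 2.5
  endloop
 endfacet
 facet normal 0.419 0.904 0.091
  outer loop
   vertex 3.0 3.5 3.1
   vertex 1.9 4.2 1.2
   vertex 0.3 4.6 4.6
  endloop
 endfacet
 facet normal -0.391 0.875 -0.287
  outer loop
   vertex 0.7 3.5 0.7
   vertex 0.3 4.6 4.6
   vertex 1.9 4.2 1.2
  endloop
 endfacet
 facet normal 0.104 0.454 -0.885
  outer loop
   vertex 0.7 3.5 0.7
   vertex 1.9 4.2 1.2
   vertex 1.6 3.1 0.6
  endloop
 endfacet
 facet normal 0.466 0.322 -0.824
  outer loop
   vertex 3.8 1.2 1.1
   vertex 1.6 3.1 0.6
   vertex 1.9 4.2 1.2
  endloop
 endfacet
 facet normal -0.343 -0.590 -0.731
  outer loop
   vertex 3.8 1.2 1.1
   vertex 0.7 3.5 0.7
   vertex 1.6 3.1 0.6
  endloop
 endfacet
 facet normal 0.883 0.443 -0.157
  outer loop
   vertex 3.8 1.2 1.1
   vertex 3.0 3.5 3.1
   vertex 4.4 0.5 2.5
  endloop
 endfacet
 facet normal 0.808 0.521 -0.276
  outer loop
   vertex 3.8 1.2 1.1
   vertex 1.9 4.2 1.2
   vertex 3.0 3.5 3.1
  endloop
 endfacet
 facet normal -0.768 -0.537 0.349
  outer loop
   vertex 0.5 3.6 3.5
   vertex 3.4 0.3 4.8
   vertex 0.3 4.6 4.6
  endloop
 endfacet
 facet normal -0.990 -0.125 -0.066
  outer loop
   vertex 0.5 3.6 3.5
   vertex 0.3 4.6 4.6
   vertex 0.7 3.5 0.7
  endloop
 endfacet
 facet normal -0.745 -0.666 -0.029
  outer loop
   vertex 0.5 3.6 3.5
   vertex 0.7 3.5 0.7
   vertex 3.4 0.3 4.8
  endloop
 endfacet
 facet normal 0.039 -0.997 -0.070
  outer loop
   vertex 3.5 0.5 2.0
   vertex 4.4 0.5 2.5
   vertex 3.4 0.3 4.8
  endloop
 endfacet
 facet normal 0.292 -0.800 -0.525
  outer loop
   vertex 3.5 0.5 2.0
   vertex 3.8 1.2 1.1
   vertex 4.4 0.5 2.5
  endloop
 endfacet
 facet normal -0.713 -0.698 -0.075
  outer loop
   vertex 3.5 0.5 2.0
   vertex 3.4 0.3 4.8
   vertex 0.7 3.5 0.7
  endloop
 endfacet
 facet normal -0.402 -0.653 -0.642
  outer loop
   vertex 3.5 0.5 2.0
   vertex 0.7 3.5 0.7
   vertex 3.8 1.2 1.1
  endloop
 endfacet
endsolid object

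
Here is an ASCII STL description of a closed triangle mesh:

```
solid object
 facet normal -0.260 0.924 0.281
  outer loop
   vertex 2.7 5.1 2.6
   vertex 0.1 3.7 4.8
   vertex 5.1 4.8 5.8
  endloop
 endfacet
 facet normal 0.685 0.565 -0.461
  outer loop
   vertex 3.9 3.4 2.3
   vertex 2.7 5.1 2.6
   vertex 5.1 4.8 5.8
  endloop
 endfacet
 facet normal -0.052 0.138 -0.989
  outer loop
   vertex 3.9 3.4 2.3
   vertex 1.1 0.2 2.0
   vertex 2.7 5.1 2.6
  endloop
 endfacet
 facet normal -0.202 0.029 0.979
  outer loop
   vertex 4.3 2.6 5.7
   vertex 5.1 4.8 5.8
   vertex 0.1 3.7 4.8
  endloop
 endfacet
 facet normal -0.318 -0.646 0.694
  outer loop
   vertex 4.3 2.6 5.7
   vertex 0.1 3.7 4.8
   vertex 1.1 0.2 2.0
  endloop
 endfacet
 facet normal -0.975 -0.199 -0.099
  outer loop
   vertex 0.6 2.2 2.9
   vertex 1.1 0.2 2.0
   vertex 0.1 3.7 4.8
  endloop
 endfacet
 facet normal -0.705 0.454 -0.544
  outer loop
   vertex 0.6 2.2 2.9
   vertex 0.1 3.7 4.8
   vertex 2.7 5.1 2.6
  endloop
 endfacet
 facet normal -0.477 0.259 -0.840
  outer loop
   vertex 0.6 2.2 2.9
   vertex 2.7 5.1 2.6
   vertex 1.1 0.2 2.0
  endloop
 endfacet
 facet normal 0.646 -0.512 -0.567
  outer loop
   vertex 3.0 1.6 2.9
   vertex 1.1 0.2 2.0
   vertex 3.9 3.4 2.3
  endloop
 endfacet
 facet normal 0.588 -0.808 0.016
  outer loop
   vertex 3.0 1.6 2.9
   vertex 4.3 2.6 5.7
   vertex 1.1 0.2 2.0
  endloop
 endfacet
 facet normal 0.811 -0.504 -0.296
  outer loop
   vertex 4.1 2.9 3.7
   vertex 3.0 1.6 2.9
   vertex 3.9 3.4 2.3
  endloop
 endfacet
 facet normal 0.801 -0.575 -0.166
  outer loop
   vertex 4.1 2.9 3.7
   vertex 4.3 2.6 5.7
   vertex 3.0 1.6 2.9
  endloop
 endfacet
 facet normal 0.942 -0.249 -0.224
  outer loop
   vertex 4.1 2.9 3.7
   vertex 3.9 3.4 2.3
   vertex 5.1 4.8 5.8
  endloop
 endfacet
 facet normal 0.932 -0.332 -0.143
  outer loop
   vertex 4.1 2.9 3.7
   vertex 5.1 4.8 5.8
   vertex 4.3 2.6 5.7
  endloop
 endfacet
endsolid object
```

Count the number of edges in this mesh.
21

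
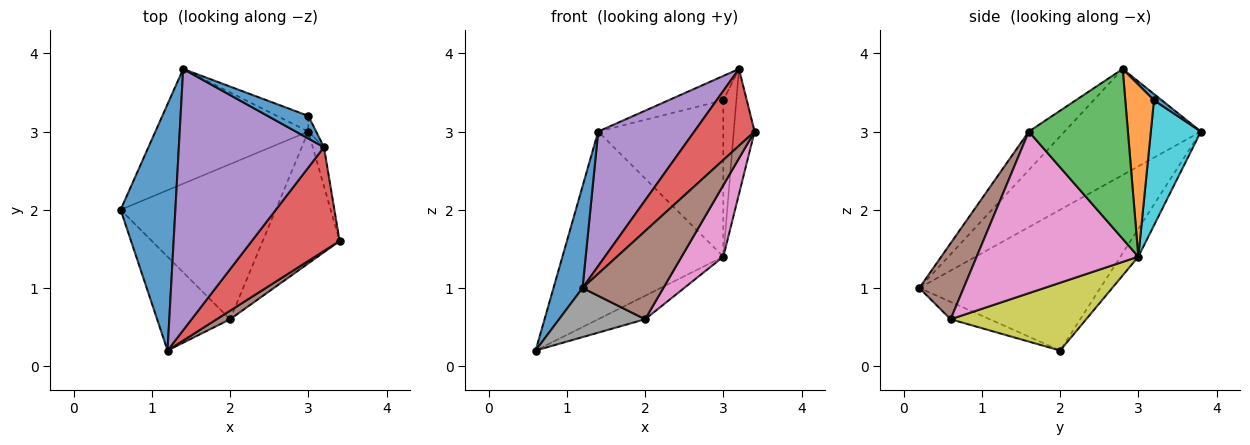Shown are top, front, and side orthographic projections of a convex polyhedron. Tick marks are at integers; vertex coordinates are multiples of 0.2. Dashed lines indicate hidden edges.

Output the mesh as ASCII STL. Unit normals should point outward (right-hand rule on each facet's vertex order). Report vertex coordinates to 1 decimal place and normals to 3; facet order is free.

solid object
 facet normal -0.922 -0.148 0.358
  outer loop
   vertex 1.2 0.2 1.0
   vertex 1.4 3.8 3.0
   vertex 0.6 2.0 0.2
  endloop
 endfacet
 facet normal -0.094 0.849 -0.519
  outer loop
   vertex 3.0 3.0 1.4
   vertex 0.6 2.0 0.2
   vertex 1.4 3.8 3.0
  endloop
 endfacet
 facet normal 0.977 0.206 -0.064
  outer loop
   vertex 3.2 2.8 3.8
   vertex 3.4 1.6 3.0
   vertex 3.0 3.0 1.4
  endloop
 endfacet
 facet normal -0.332 -0.561 0.758
  outer loop
   vertex 3.2 2.8 3.8
   vertex 1.2 0.2 1.0
   vertex 3.4 1.6 3.0
  endloop
 endfacet
 facet normal -0.545 -0.384 0.746
  outer loop
   vertex 3.2 2.8 3.8
   vertex 1.4 3.8 3.0
   vertex 1.2 0.2 1.0
  endloop
 endfacet
 facet normal 0.479 -0.874 0.085
  outer loop
   vertex 2.0 0.6 0.6
   vertex 3.4 1.6 3.0
   vertex 1.2 0.2 1.0
  endloop
 endfacet
 facet normal 0.879 -0.227 -0.418
  outer loop
   vertex 2.0 0.6 0.6
   vertex 3.0 3.0 1.4
   vertex 3.4 1.6 3.0
  endloop
 endfacet
 facet normal -0.206 -0.454 -0.867
  outer loop
   vertex 2.0 0.6 0.6
   vertex 1.2 0.2 1.0
   vertex 0.6 2.0 0.2
  endloop
 endfacet
 facet normal 0.397 0.137 -0.908
  outer loop
   vertex 2.0 0.6 0.6
   vertex 0.6 2.0 0.2
   vertex 3.0 3.0 1.4
  endloop
 endfacet
 facet normal 0.370 0.925 -0.092
  outer loop
   vertex 3.0 3.2 3.4
   vertex 3.0 3.0 1.4
   vertex 1.4 3.8 3.0
  endloop
 endfacet
 facet normal 0.104 0.729 0.677
  outer loop
   vertex 3.0 3.2 3.4
   vertex 1.4 3.8 3.0
   vertex 3.2 2.8 3.8
  endloop
 endfacet
 facet normal 0.910 0.413 -0.041
  outer loop
   vertex 3.0 3.2 3.4
   vertex 3.2 2.8 3.8
   vertex 3.0 3.0 1.4
  endloop
 endfacet
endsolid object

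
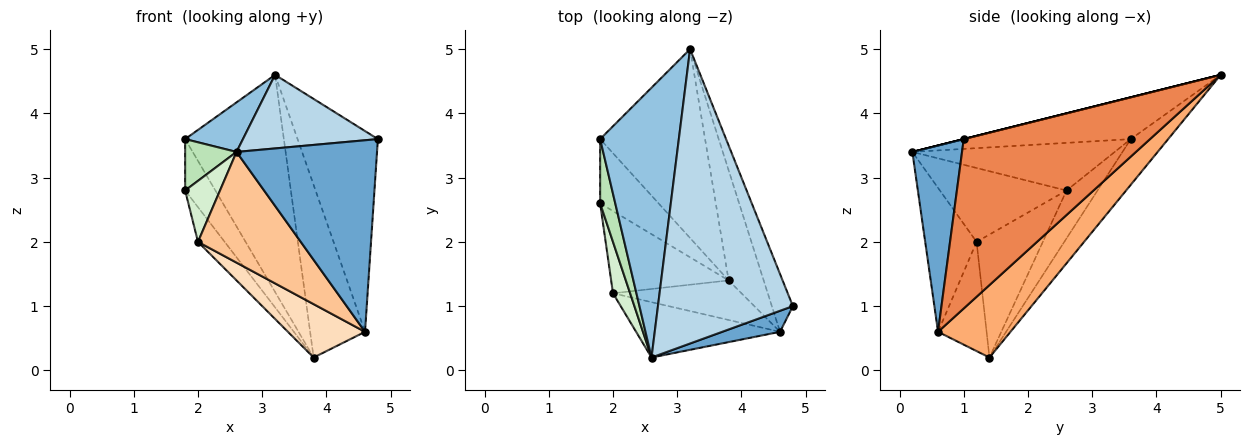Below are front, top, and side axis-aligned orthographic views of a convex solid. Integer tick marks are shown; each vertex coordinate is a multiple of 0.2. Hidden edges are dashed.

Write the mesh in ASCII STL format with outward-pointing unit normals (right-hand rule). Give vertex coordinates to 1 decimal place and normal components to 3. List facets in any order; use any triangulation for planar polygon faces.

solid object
 facet normal 0.332 -0.938 0.103
  outer loop
   vertex 4.6 0.6 0.6
   vertex 4.8 1.0 3.6
   vertex 2.6 0.2 3.4
  endloop
 endfacet
 facet normal -0.463 -0.160 0.872
  outer loop
   vertex 3.2 5.0 4.6
   vertex 1.8 3.6 3.6
   vertex 2.6 0.2 3.4
  endloop
 endfacet
 facet normal 0.000 -0.243 0.970
  outer loop
   vertex 3.2 5.0 4.6
   vertex 2.6 0.2 3.4
   vertex 4.8 1.0 3.6
  endloop
 endfacet
 facet normal -0.275 0.725 -0.631
  outer loop
   vertex 3.2 5.0 4.6
   vertex 3.8 1.4 0.2
   vertex 1.8 3.6 3.6
  endloop
 endfacet
 facet normal 0.912 0.393 -0.113
  outer loop
   vertex 3.2 5.0 4.6
   vertex 4.8 1.0 3.6
   vertex 4.6 0.6 0.6
  endloop
 endfacet
 facet normal 0.744 0.564 -0.360
  outer loop
   vertex 3.2 5.0 4.6
   vertex 4.6 0.6 0.6
   vertex 3.8 1.4 0.2
  endloop
 endfacet
 facet normal -0.408 -0.816 -0.408
  outer loop
   vertex 2.0 1.2 2.0
   vertex 4.6 0.6 0.6
   vertex 2.6 0.2 3.4
  endloop
 endfacet
 facet normal -0.451 -0.717 -0.531
  outer loop
   vertex 2.0 1.2 2.0
   vertex 3.8 1.4 0.2
   vertex 4.6 0.6 0.6
  endloop
 endfacet
 facet normal -0.539 0.526 -0.658
  outer loop
   vertex 1.8 2.6 2.8
   vertex 1.8 3.6 3.6
   vertex 3.8 1.4 0.2
  endloop
 endfacet
 facet normal -0.694 0.280 -0.663
  outer loop
   vertex 1.8 2.6 2.8
   vertex 3.8 1.4 0.2
   vertex 2.0 1.2 2.0
  endloop
 endfacet
 facet normal -0.926 -0.235 0.294
  outer loop
   vertex 1.8 2.6 2.8
   vertex 2.6 0.2 3.4
   vertex 1.8 3.6 3.6
  endloop
 endfacet
 facet normal -0.941 -0.259 0.218
  outer loop
   vertex 1.8 2.6 2.8
   vertex 2.0 1.2 2.0
   vertex 2.6 0.2 3.4
  endloop
 endfacet
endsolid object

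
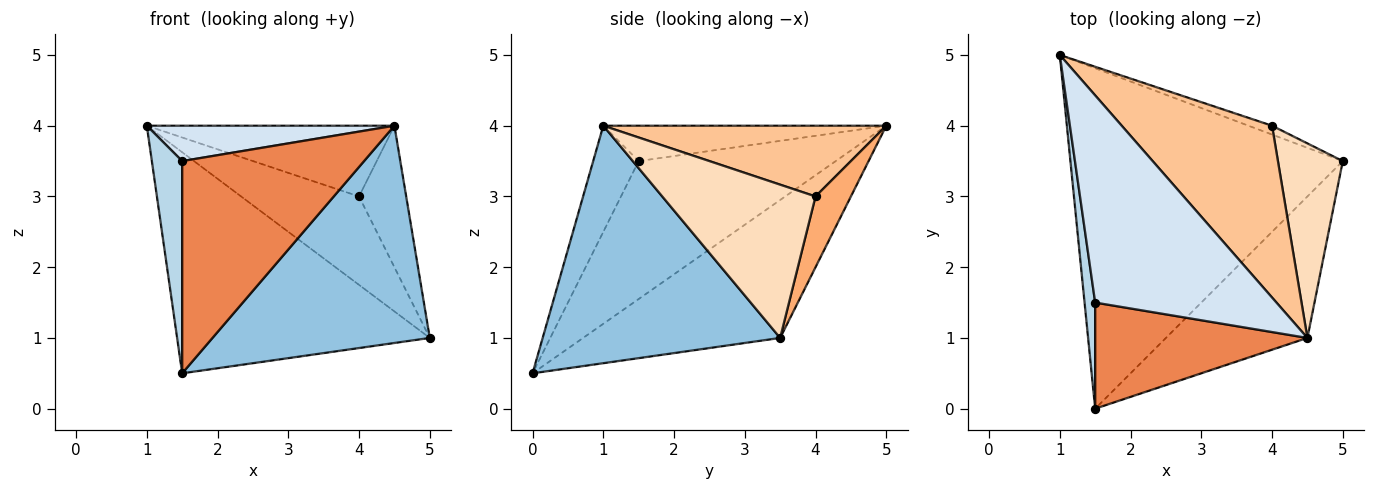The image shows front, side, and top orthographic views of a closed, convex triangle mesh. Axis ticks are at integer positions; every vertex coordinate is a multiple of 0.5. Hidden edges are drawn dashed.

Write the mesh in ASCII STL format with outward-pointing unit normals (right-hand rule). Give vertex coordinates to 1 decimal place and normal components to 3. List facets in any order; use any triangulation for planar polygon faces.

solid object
 facet normal -0.391 0.501 -0.772
  outer loop
   vertex 1.5 0.0 0.5
   vertex 1.0 5.0 4.0
   vertex 5.0 3.5 1.0
  endloop
 endfacet
 facet normal 0.675 -0.618 -0.402
  outer loop
   vertex 4.5 1.0 4.0
   vertex 1.5 0.0 0.5
   vertex 5.0 3.5 1.0
  endloop
 endfacet
 facet normal -0.986 -0.152 0.076
  outer loop
   vertex 1.5 1.5 3.5
   vertex 1.0 5.0 4.0
   vertex 1.5 0.0 0.5
  endloop
 endfacet
 facet normal -0.189 -0.165 0.968
  outer loop
   vertex 1.5 1.5 3.5
   vertex 4.5 1.0 4.0
   vertex 1.0 5.0 4.0
  endloop
 endfacet
 facet normal -0.218 -0.873 0.436
  outer loop
   vertex 1.5 1.5 3.5
   vertex 1.5 0.0 0.5
   vertex 4.5 1.0 4.0
  endloop
 endfacet
 facet normal 0.286 0.953 -0.095
  outer loop
   vertex 4.0 4.0 3.0
   vertex 5.0 3.5 1.0
   vertex 1.0 5.0 4.0
  endloop
 endfacet
 facet normal 0.399 0.349 0.848
  outer loop
   vertex 4.0 4.0 3.0
   vertex 1.0 5.0 4.0
   vertex 4.5 1.0 4.0
  endloop
 endfacet
 facet normal 0.886 0.273 0.375
  outer loop
   vertex 4.0 4.0 3.0
   vertex 4.5 1.0 4.0
   vertex 5.0 3.5 1.0
  endloop
 endfacet
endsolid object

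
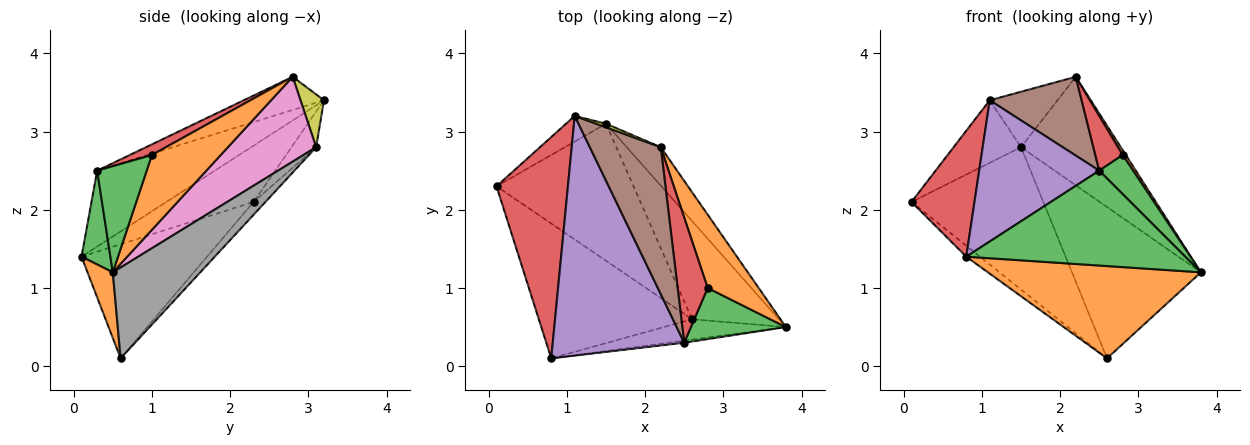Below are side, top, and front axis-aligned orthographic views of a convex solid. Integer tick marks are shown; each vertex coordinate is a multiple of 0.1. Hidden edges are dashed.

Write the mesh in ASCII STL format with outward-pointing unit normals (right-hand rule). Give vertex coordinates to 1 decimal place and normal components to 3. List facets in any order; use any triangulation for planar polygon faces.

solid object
 facet normal -0.596 0.065 -0.800
  outer loop
   vertex 2.6 0.6 0.1
   vertex 0.8 0.1 1.4
   vertex 0.1 2.3 2.1
  endloop
 endfacet
 facet normal 0.115 -0.970 -0.214
  outer loop
   vertex 2.6 0.6 0.1
   vertex 3.8 0.5 1.2
   vertex 0.8 0.1 1.4
  endloop
 endfacet
 facet normal 0.131 -0.991 -0.022
  outer loop
   vertex 2.5 0.3 2.5
   vertex 0.8 0.1 1.4
   vertex 3.8 0.5 1.2
  endloop
 endfacet
 facet normal -0.565 -0.408 0.717
  outer loop
   vertex 1.1 3.2 3.4
   vertex 0.1 2.3 2.1
   vertex 0.8 0.1 1.4
  endloop
 endfacet
 facet normal -0.446 -0.454 0.771
  outer loop
   vertex 1.1 3.2 3.4
   vertex 0.8 0.1 1.4
   vertex 2.5 0.3 2.5
  endloop
 endfacet
 facet normal -0.381 -0.437 0.815
  outer loop
   vertex 1.1 3.2 3.4
   vertex 2.5 0.3 2.5
   vertex 2.2 2.8 3.7
  endloop
 endfacet
 facet normal 0.640 0.724 -0.257
  outer loop
   vertex 1.5 3.1 2.8
   vertex 2.2 2.8 3.7
   vertex 3.8 0.5 1.2
  endloop
 endfacet
 facet normal 0.495 0.729 -0.473
  outer loop
   vertex 1.5 3.1 2.8
   vertex 3.8 0.5 1.2
   vertex 2.6 0.6 0.1
  endloop
 endfacet
 facet normal 0.327 0.943 0.060
  outer loop
   vertex 1.5 3.1 2.8
   vertex 1.1 3.2 3.4
   vertex 2.2 2.8 3.7
  endloop
 endfacet
 facet normal -0.065 0.719 -0.692
  outer loop
   vertex 1.5 3.1 2.8
   vertex 2.6 0.6 0.1
   vertex 0.1 2.3 2.1
  endloop
 endfacet
 facet normal -0.321 0.876 -0.360
  outer loop
   vertex 1.5 3.1 2.8
   vertex 0.1 2.3 2.1
   vertex 1.1 3.2 3.4
  endloop
 endfacet
 facet normal 0.826 -0.038 0.563
  outer loop
   vertex 2.8 1.0 2.7
   vertex 3.8 0.5 1.2
   vertex 2.2 2.8 3.7
  endloop
 endfacet
 facet normal 0.664 -0.454 0.594
  outer loop
   vertex 2.8 1.0 2.7
   vertex 2.5 0.3 2.5
   vertex 3.8 0.5 1.2
  endloop
 endfacet
 facet normal 0.309 -0.381 0.871
  outer loop
   vertex 2.8 1.0 2.7
   vertex 2.2 2.8 3.7
   vertex 2.5 0.3 2.5
  endloop
 endfacet
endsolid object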